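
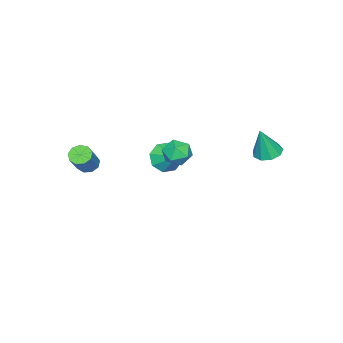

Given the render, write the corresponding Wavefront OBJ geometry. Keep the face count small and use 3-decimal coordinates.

v -3.911 3.254 -2.72
v -3.257 3.283 -2.903
v -3.489 3.066 -1.24
v -3.414 3.71 -2.804
v -3.803 3.923 -2.665
v -4.243 3.824 -2.552
v -4.528 3.458 -2.517
v -4.524 2.997 -2.577
v -4.234 2.656 -2.704
v -3.793 2.595 -2.838
v -3.407 2.843 -2.916
v -3.219 -1.433 -4.246
v -2.693 -1.287 -4.871
v -2.761 -0.547 -3.654
v -3.237 -0.965 -4.932
v -3.771 -0.918 -4.59
v -3.981 -1.172 -4.047
v -3.745 -1.579 -3.621
v -3.2 -1.901 -3.561
v -2.667 -1.948 -3.902
v -2.457 -1.694 -4.445
v 1.056 -2.7 -2.673
v 1.46 -2.653 -3.013
v 2.348 -2.432 -1.927
v 1.944 -2.48 -1.587
v 1.308 -2.329 -2.955
v 2.196 -2.108 -1.868
v 1.038 -2.179 -2.764
v 1.926 -1.958 -1.678
v 0.777 -2.273 -2.532
v 1.664 -2.052 -1.446
v 0.646 -2.567 -2.365
v 1.534 -2.346 -1.279
v 0.707 -2.924 -2.343
v 1.595 -2.703 -1.256
v 0.932 -3.176 -2.475
v 1.819 -2.955 -1.389
v 1.214 -3.206 -2.7
v 2.102 -2.985 -1.614
v 1.423 -2.999 -2.912
v 2.311 -2.778 -1.826
v -2.254 0.303 -2.301
v -1.703 0.562 -2.732
v -2.197 -0.762 -2.868
v -1.646 -0.503 -3.299
v -1.527 -0.622 -2.572
v -1.562 0.036 -2.221
v -2.338 -0.236 -3.379
v -2.373 0.422 -3.028
v -1.754 0.229 -3.398
v -1.253 -0.01 -2.899
v -2.647 -0.19 -2.701
v -2.146 -0.429 -2.202
f 2 1 4
f 2 4 3
f 4 1 5
f 4 5 3
f 5 1 6
f 5 6 3
f 6 1 7
f 6 7 3
f 7 1 8
f 7 8 3
f 8 1 9
f 8 9 3
f 9 1 10
f 9 10 3
f 10 1 11
f 10 11 3
f 11 1 2
f 11 2 3
f 13 12 15
f 13 15 14
f 15 12 16
f 15 16 14
f 16 12 17
f 16 17 14
f 17 12 18
f 17 18 14
f 18 12 19
f 18 19 14
f 19 12 20
f 19 20 14
f 20 12 21
f 20 21 14
f 21 12 13
f 21 13 14
f 23 22 26
f 23 26 24
f 24 26 27
f 24 27 25
f 26 22 28
f 26 28 27
f 27 28 29
f 27 29 25
f 28 22 30
f 28 30 29
f 29 30 31
f 29 31 25
f 30 22 32
f 30 32 31
f 31 32 33
f 31 33 25
f 32 22 34
f 32 34 33
f 33 34 35
f 33 35 25
f 34 22 36
f 34 36 35
f 35 36 37
f 35 37 25
f 36 22 38
f 36 38 37
f 37 38 39
f 37 39 25
f 38 22 40
f 38 40 39
f 39 40 41
f 39 41 25
f 40 22 23
f 40 23 41
f 41 23 24
f 41 24 25
f 42 53 47
f 42 47 43
f 42 43 49
f 42 49 52
f 42 52 53
f 43 47 51
f 47 53 46
f 53 52 44
f 52 49 48
f 49 43 50
f 45 51 46
f 45 46 44
f 45 44 48
f 45 48 50
f 45 50 51
f 46 51 47
f 44 46 53
f 48 44 52
f 50 48 49
f 51 50 43



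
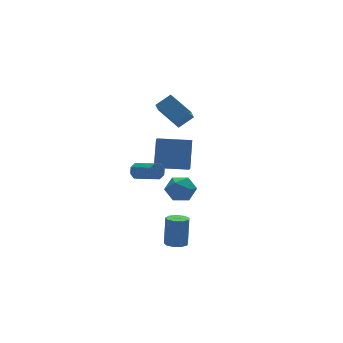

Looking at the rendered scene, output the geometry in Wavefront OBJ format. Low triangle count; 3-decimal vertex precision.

v 2.736 2.947 1.361
v 2.279 4.422 2.185
v 3.252 3.565 0.54
v 2.795 5.04 1.364
v 3.685 2.92 1.936
v 3.228 4.395 2.76
v 4.201 3.538 1.115
v 3.744 5.013 1.939
v 1.074 1.361 -2.617
v 1.774 1.705 -2.081
v 2.046 0.355 -3.239
v 2.746 0.699 -2.703
v 2.038 0.213 -2.304
v 1.437 0.835 -1.919
v 2.383 1.225 -3.401
v 1.782 1.847 -3.016
v 2.582 1.621 -2.565
v 2.369 0.996 -1.887
v 1.451 1.064 -3.433
v 1.238 0.439 -2.755
v -0.874 -3.307 -3.645
v -0.272 -3.478 -3.71
v -0.003 -3.164 -2.04
v -0.606 -2.993 -1.975
v -0.313 -3.056 -3.782
v -0.045 -2.742 -2.113
v -0.617 -2.75 -3.791
v -0.349 -2.437 -2.121
v -1.042 -2.706 -3.731
v -0.773 -2.392 -2.061
v -1.388 -2.942 -3.631
v -1.119 -2.628 -1.961
v -1.494 -3.349 -3.537
v -1.225 -3.036 -1.868
v -1.31 -3.737 -3.494
v -1.041 -3.423 -1.824
v -0.922 -3.923 -3.521
v -0.653 -3.609 -1.852
v -0.512 -3.821 -3.607
v -0.243 -3.507 -1.937
v 0.424 3.16 -1.896
v 0.827 3.136 -2.299
v 1.298 1.755 -1.747
v 0.896 1.78 -1.344
v 0.967 3.33 -1.935
v 1.438 1.949 -1.382
v 0.79 3.425 -1.548
v 1.261 2.044 -0.995
v 0.399 3.364 -1.365
v 0.87 1.983 -0.812
v 0.022 3.185 -1.493
v 0.493 1.804 -0.941
v -0.118 2.991 -1.858
v 0.353 1.61 -1.305
v 0.059 2.896 -2.245
v 0.53 1.515 -1.692
v 0.45 2.957 -2.428
v 0.921 1.576 -1.875
v 1.458 3.081 -1.859
v 2.113 3.978 -0.208
v 1.806 3.802 -2.389
v 2.461 4.699 -0.738
v 3.159 2.141 -2.022
v 3.814 3.038 -0.371
v 3.507 2.862 -2.552
v 4.162 3.759 -0.901
f 2 4 1
f 5 2 1
f 1 4 3
f 3 5 1
f 2 8 4
f 6 2 5
f 6 8 2
f 4 8 3
f 7 5 3
f 3 8 7
f 7 6 5
f 8 6 7
f 9 20 14
f 9 14 10
f 9 10 16
f 9 16 19
f 9 19 20
f 10 14 18
f 14 20 13
f 20 19 11
f 19 16 15
f 16 10 17
f 12 18 13
f 12 13 11
f 12 11 15
f 12 15 17
f 12 17 18
f 13 18 14
f 11 13 20
f 15 11 19
f 17 15 16
f 18 17 10
f 22 21 25
f 22 25 23
f 23 25 26
f 23 26 24
f 25 21 27
f 25 27 26
f 26 27 28
f 26 28 24
f 27 21 29
f 27 29 28
f 28 29 30
f 28 30 24
f 29 21 31
f 29 31 30
f 30 31 32
f 30 32 24
f 31 21 33
f 31 33 32
f 32 33 34
f 32 34 24
f 33 21 35
f 33 35 34
f 34 35 36
f 34 36 24
f 35 21 37
f 35 37 36
f 36 37 38
f 36 38 24
f 37 21 39
f 37 39 38
f 38 39 40
f 38 40 24
f 39 21 22
f 39 22 40
f 40 22 23
f 40 23 24
f 42 41 45
f 42 45 43
f 43 45 46
f 43 46 44
f 45 41 47
f 45 47 46
f 46 47 48
f 46 48 44
f 47 41 49
f 47 49 48
f 48 49 50
f 48 50 44
f 49 41 51
f 49 51 50
f 50 51 52
f 50 52 44
f 51 41 53
f 51 53 52
f 52 53 54
f 52 54 44
f 53 41 55
f 53 55 54
f 54 55 56
f 54 56 44
f 55 41 57
f 55 57 56
f 56 57 58
f 56 58 44
f 57 41 42
f 57 42 58
f 58 42 43
f 58 43 44
f 60 62 59
f 63 60 59
f 59 62 61
f 61 63 59
f 60 66 62
f 64 60 63
f 64 66 60
f 62 66 61
f 65 63 61
f 61 66 65
f 65 64 63
f 66 64 65



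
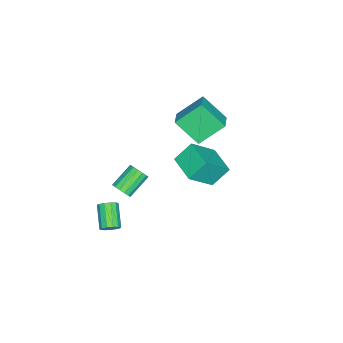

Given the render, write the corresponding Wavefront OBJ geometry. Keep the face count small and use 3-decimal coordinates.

v -0.47 1.405 -0.223
v -1.125 2.092 0.779
v 0.621 2.685 -0.387
v -0.034 3.372 0.615
v 0.714 0.568 1.125
v 0.059 1.255 2.127
v 1.805 1.848 0.961
v 1.15 2.535 1.963
v -3.898 -1.255 0.139
v -4.781 -0.073 1.368
v -3.848 0.154 -1.179
v -4.732 1.335 0.05
v -2.708 -0.855 0.61
v -3.592 0.326 1.839
v -2.659 0.553 -0.708
v -3.542 1.735 0.521
v 2.162 -1.828 -1.269
v 2.534 -1.752 -0.792
v 1.349 -1.236 0.047
v 0.978 -1.312 -0.431
v 2.543 -1.477 -0.947
v 1.359 -0.962 -0.108
v 2.45 -1.296 -1.189
v 1.266 -0.781 -0.35
v 2.281 -1.258 -1.452
v 1.096 -0.743 -0.613
v 2.079 -1.372 -1.667
v 0.895 -0.857 -0.828
v 1.9 -1.609 -1.775
v 0.715 -1.093 -0.936
v 1.791 -1.904 -1.747
v 0.606 -1.388 -0.908
v 1.781 -2.178 -1.592
v 0.597 -1.663 -0.753
v 1.874 -2.359 -1.35
v 0.69 -1.844 -0.511
v 2.044 -2.397 -1.087
v 0.859 -1.882 -0.248
v 2.245 -2.283 -0.872
v 1.061 -1.768 -0.033
v 2.425 -2.047 -0.764
v 1.24 -1.531 0.075
v 3.7 -1.784 -3.093
v 4.008 -2.263 -3.057
v 2.927 -2.895 -2.231
v 2.62 -2.416 -2.267
v 4.093 -2.081 -2.807
v 3.013 -2.713 -1.98
v 4.054 -1.805 -2.647
v 2.974 -2.437 -1.82
v 3.903 -1.523 -2.629
v 2.822 -2.155 -1.802
v 3.687 -1.323 -2.758
v 2.606 -1.955 -1.932
v 3.475 -1.27 -2.994
v 2.395 -1.902 -2.168
v 3.335 -1.38 -3.261
v 2.255 -2.012 -2.435
v 3.311 -1.618 -3.475
v 2.231 -2.25 -2.649
v 3.41 -1.909 -3.568
v 2.33 -2.541 -2.741
v 3.602 -2.16 -3.51
v 2.521 -2.792 -2.683
v 3.824 -2.292 -3.319
v 2.744 -2.924 -2.493
f 2 4 1
f 5 2 1
f 1 4 3
f 3 5 1
f 2 8 4
f 6 2 5
f 6 8 2
f 4 8 3
f 7 5 3
f 3 8 7
f 7 6 5
f 8 6 7
f 10 12 9
f 13 10 9
f 9 12 11
f 11 13 9
f 10 16 12
f 14 10 13
f 14 16 10
f 12 16 11
f 15 13 11
f 11 16 15
f 15 14 13
f 16 14 15
f 18 17 21
f 18 21 19
f 19 21 22
f 19 22 20
f 21 17 23
f 21 23 22
f 22 23 24
f 22 24 20
f 23 17 25
f 23 25 24
f 24 25 26
f 24 26 20
f 25 17 27
f 25 27 26
f 26 27 28
f 26 28 20
f 27 17 29
f 27 29 28
f 28 29 30
f 28 30 20
f 29 17 31
f 29 31 30
f 30 31 32
f 30 32 20
f 31 17 33
f 31 33 32
f 32 33 34
f 32 34 20
f 33 17 35
f 33 35 34
f 34 35 36
f 34 36 20
f 35 17 37
f 35 37 36
f 36 37 38
f 36 38 20
f 37 17 39
f 37 39 38
f 38 39 40
f 38 40 20
f 39 17 41
f 39 41 40
f 40 41 42
f 40 42 20
f 41 17 18
f 41 18 42
f 42 18 19
f 42 19 20
f 44 43 47
f 44 47 45
f 45 47 48
f 45 48 46
f 47 43 49
f 47 49 48
f 48 49 50
f 48 50 46
f 49 43 51
f 49 51 50
f 50 51 52
f 50 52 46
f 51 43 53
f 51 53 52
f 52 53 54
f 52 54 46
f 53 43 55
f 53 55 54
f 54 55 56
f 54 56 46
f 55 43 57
f 55 57 56
f 56 57 58
f 56 58 46
f 57 43 59
f 57 59 58
f 58 59 60
f 58 60 46
f 59 43 61
f 59 61 60
f 60 61 62
f 60 62 46
f 61 43 63
f 61 63 62
f 62 63 64
f 62 64 46
f 63 43 65
f 63 65 64
f 64 65 66
f 64 66 46
f 65 43 44
f 65 44 66
f 66 44 45
f 66 45 46



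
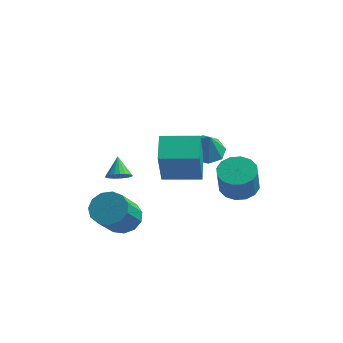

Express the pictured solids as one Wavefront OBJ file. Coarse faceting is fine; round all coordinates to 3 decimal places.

v -2.25 -0.631 -3.429
v -1.313 -0.697 -3.455
v -1.373 -2.194 -1.858
v -2.31 -2.129 -1.831
v -1.426 -0.318 -3.103
v -1.486 -1.815 -1.506
v -1.801 -0.038 -2.855
v -1.861 -1.535 -1.258
v -2.318 0.054 -2.789
v -2.378 -1.443 -1.192
v -2.814 -0.072 -2.926
v -2.874 -1.569 -1.329
v -3.131 -0.376 -3.222
v -3.191 -1.873 -1.625
v -3.168 -0.761 -3.584
v -3.228 -2.258 -1.987
v -2.914 -1.105 -3.897
v -2.974 -2.602 -2.3
v -2.449 -1.298 -4.061
v -2.509 -2.795 -2.464
v -1.921 -1.28 -4.024
v -1.981 -2.777 -2.427
v -1.497 -1.056 -3.798
v -1.557 -2.553 -2.201
v 0.407 2.987 -0.468
v 1.286 2.787 -0.799
v 0.753 2.593 0.688
v 1.23 3.475 -0.548
v 0.692 3.878 -0.25
v -0.013 3.758 -0.08
v -0.471 3.188 -0.137
v -0.416 2.499 -0.389
v 0.122 2.097 -0.687
v 0.827 2.216 -0.857
v -2.236 -1.041 -0.391
v -1.689 -1.09 -0.102
v -2.584 -0.319 0.391
v -1.647 -0.894 -0.264
v -1.706 -0.724 -0.448
v -1.857 -0.608 -0.622
v -2.073 -0.567 -0.756
v -2.318 -0.608 -0.827
v -2.548 -0.724 -0.823
v -2.724 -0.895 -0.744
v -2.816 -1.091 -0.604
v -2.807 -1.278 -0.427
v -2.7 -1.425 -0.244
v -2.512 -1.505 -0.086
v -2.277 -1.505 0.018
v -2.034 -1.424 0.053
v -1.826 -1.278 0.01
v 1.893 3.506 -2.958
v 2.479 2.807 -3.286
v 2.574 2.194 -1.81
v 1.987 2.894 -1.482
v 2.786 3.181 -3.15
v 2.88 2.568 -1.675
v 2.853 3.642 -2.963
v 2.948 3.029 -1.488
v 2.663 4.066 -2.774
v 2.758 3.454 -1.299
v 2.267 4.341 -2.635
v 2.361 3.729 -1.16
v 1.77 4.392 -2.582
v 1.865 3.78 -1.107
v 1.306 4.206 -2.63
v 1.401 3.593 -1.154
v 1 3.832 -2.765
v 1.094 3.219 -1.29
v 0.932 3.371 -2.952
v 1.027 2.758 -1.477
v 1.122 2.946 -3.141
v 1.217 2.334 -1.666
v 1.519 2.671 -3.28
v 1.613 2.059 -1.805
v 2.015 2.62 -3.333
v 2.11 2.008 -1.858
v 0.281 -2.235 0.794
v 0.477 -3.159 2.759
v -0.125 -1.029 1.402
v 0.071 -1.953 3.366
v 1.969 -1.707 0.874
v 2.165 -2.631 2.838
v 1.563 -0.501 1.481
v 1.759 -1.425 3.446
f 2 1 5
f 2 5 3
f 3 5 6
f 3 6 4
f 5 1 7
f 5 7 6
f 6 7 8
f 6 8 4
f 7 1 9
f 7 9 8
f 8 9 10
f 8 10 4
f 9 1 11
f 9 11 10
f 10 11 12
f 10 12 4
f 11 1 13
f 11 13 12
f 12 13 14
f 12 14 4
f 13 1 15
f 13 15 14
f 14 15 16
f 14 16 4
f 15 1 17
f 15 17 16
f 16 17 18
f 16 18 4
f 17 1 19
f 17 19 18
f 18 19 20
f 18 20 4
f 19 1 21
f 19 21 20
f 20 21 22
f 20 22 4
f 21 1 23
f 21 23 22
f 22 23 24
f 22 24 4
f 23 1 2
f 23 2 24
f 24 2 3
f 24 3 4
f 26 25 28
f 26 28 27
f 28 25 29
f 28 29 27
f 29 25 30
f 29 30 27
f 30 25 31
f 30 31 27
f 31 25 32
f 31 32 27
f 32 25 33
f 32 33 27
f 33 25 34
f 33 34 27
f 34 25 26
f 34 26 27
f 36 35 38
f 36 38 37
f 38 35 39
f 38 39 37
f 39 35 40
f 39 40 37
f 40 35 41
f 40 41 37
f 41 35 42
f 41 42 37
f 42 35 43
f 42 43 37
f 43 35 44
f 43 44 37
f 44 35 45
f 44 45 37
f 45 35 46
f 45 46 37
f 46 35 47
f 46 47 37
f 47 35 48
f 47 48 37
f 48 35 49
f 48 49 37
f 49 35 50
f 49 50 37
f 50 35 51
f 50 51 37
f 51 35 36
f 51 36 37
f 53 52 56
f 53 56 54
f 54 56 57
f 54 57 55
f 56 52 58
f 56 58 57
f 57 58 59
f 57 59 55
f 58 52 60
f 58 60 59
f 59 60 61
f 59 61 55
f 60 52 62
f 60 62 61
f 61 62 63
f 61 63 55
f 62 52 64
f 62 64 63
f 63 64 65
f 63 65 55
f 64 52 66
f 64 66 65
f 65 66 67
f 65 67 55
f 66 52 68
f 66 68 67
f 67 68 69
f 67 69 55
f 68 52 70
f 68 70 69
f 69 70 71
f 69 71 55
f 70 52 72
f 70 72 71
f 71 72 73
f 71 73 55
f 72 52 74
f 72 74 73
f 73 74 75
f 73 75 55
f 74 52 76
f 74 76 75
f 75 76 77
f 75 77 55
f 76 52 53
f 76 53 77
f 77 53 54
f 77 54 55
f 79 81 78
f 82 79 78
f 78 81 80
f 80 82 78
f 79 85 81
f 83 79 82
f 83 85 79
f 81 85 80
f 84 82 80
f 80 85 84
f 84 83 82
f 85 83 84



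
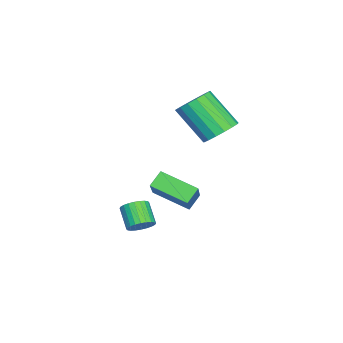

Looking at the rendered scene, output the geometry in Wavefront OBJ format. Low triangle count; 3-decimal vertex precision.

v 0.346 -1.31 -2.117
v 0.835 -1.434 -1.723
v 0.082 -1.934 -0.948
v -0.406 -1.81 -1.343
v 0.765 -1.208 -1.644
v 0.013 -1.708 -0.87
v 0.632 -0.997 -1.638
v -0.121 -1.497 -0.863
v 0.455 -0.833 -1.704
v -0.298 -1.333 -0.93
v 0.261 -0.743 -1.834
v -0.491 -1.243 -1.059
v 0.081 -0.738 -2.006
v -0.672 -1.238 -1.232
v -0.059 -0.821 -2.196
v -0.812 -1.321 -1.421
v -0.138 -0.978 -2.373
v -0.89 -1.478 -1.599
v -0.142 -1.186 -2.512
v -0.895 -1.686 -1.737
v -0.073 -1.412 -2.59
v -0.825 -1.912 -1.816
v 0.061 -1.623 -2.597
v -0.692 -2.123 -1.822
v 0.238 -1.787 -2.53
v -0.515 -2.287 -1.756
v 0.431 -1.877 -2.401
v -0.321 -2.377 -1.626
v 0.612 -1.882 -2.228
v -0.141 -2.382 -1.454
v 0.752 -1.799 -2.039
v -0.001 -2.299 -1.264
v 0.83 -1.642 -1.861
v 0.078 -2.142 -1.087
v -0.195 -0.486 0.634
v 1.351 -0.195 2.01
v 0.064 1.146 -0.001
v 1.61 1.437 1.375
v 0.37 -0.797 0.065
v 1.916 -0.506 1.441
v 0.629 0.835 -0.57
v 2.175 1.126 0.806
v -3.542 1.215 1.8
v -3.173 1.797 2.425
v -3.649 0.427 3.984
v -4.018 -0.155 3.36
v -3.6 1.921 2.403
v -4.076 0.551 3.962
v -4.014 1.883 2.243
v -4.49 0.513 3.803
v -4.319 1.692 1.982
v -4.796 0.322 3.541
v -4.447 1.392 1.679
v -4.923 0.022 3.238
v -4.367 1.051 1.404
v -4.843 -0.319 2.963
v -4.098 0.748 1.22
v -4.575 -0.622 2.779
v -3.702 0.552 1.168
v -4.178 -0.819 2.728
v -3.269 0.508 1.262
v -3.745 -0.863 2.821
v -2.898 0.626 1.479
v -3.375 -0.745 3.038
v -2.675 0.879 1.769
v -3.152 -0.492 3.329
v -2.651 1.209 2.067
v -3.127 -0.162 3.626
v -2.83 1.54 2.303
v -3.307 0.17 3.863
f 2 1 5
f 2 5 3
f 3 5 6
f 3 6 4
f 5 1 7
f 5 7 6
f 6 7 8
f 6 8 4
f 7 1 9
f 7 9 8
f 8 9 10
f 8 10 4
f 9 1 11
f 9 11 10
f 10 11 12
f 10 12 4
f 11 1 13
f 11 13 12
f 12 13 14
f 12 14 4
f 13 1 15
f 13 15 14
f 14 15 16
f 14 16 4
f 15 1 17
f 15 17 16
f 16 17 18
f 16 18 4
f 17 1 19
f 17 19 18
f 18 19 20
f 18 20 4
f 19 1 21
f 19 21 20
f 20 21 22
f 20 22 4
f 21 1 23
f 21 23 22
f 22 23 24
f 22 24 4
f 23 1 25
f 23 25 24
f 24 25 26
f 24 26 4
f 25 1 27
f 25 27 26
f 26 27 28
f 26 28 4
f 27 1 29
f 27 29 28
f 28 29 30
f 28 30 4
f 29 1 31
f 29 31 30
f 30 31 32
f 30 32 4
f 31 1 33
f 31 33 32
f 32 33 34
f 32 34 4
f 33 1 2
f 33 2 34
f 34 2 3
f 34 3 4
f 36 38 35
f 39 36 35
f 35 38 37
f 37 39 35
f 36 42 38
f 40 36 39
f 40 42 36
f 38 42 37
f 41 39 37
f 37 42 41
f 41 40 39
f 42 40 41
f 44 43 47
f 44 47 45
f 45 47 48
f 45 48 46
f 47 43 49
f 47 49 48
f 48 49 50
f 48 50 46
f 49 43 51
f 49 51 50
f 50 51 52
f 50 52 46
f 51 43 53
f 51 53 52
f 52 53 54
f 52 54 46
f 53 43 55
f 53 55 54
f 54 55 56
f 54 56 46
f 55 43 57
f 55 57 56
f 56 57 58
f 56 58 46
f 57 43 59
f 57 59 58
f 58 59 60
f 58 60 46
f 59 43 61
f 59 61 60
f 60 61 62
f 60 62 46
f 61 43 63
f 61 63 62
f 62 63 64
f 62 64 46
f 63 43 65
f 63 65 64
f 64 65 66
f 64 66 46
f 65 43 67
f 65 67 66
f 66 67 68
f 66 68 46
f 67 43 69
f 67 69 68
f 68 69 70
f 68 70 46
f 69 43 44
f 69 44 70
f 70 44 45
f 70 45 46



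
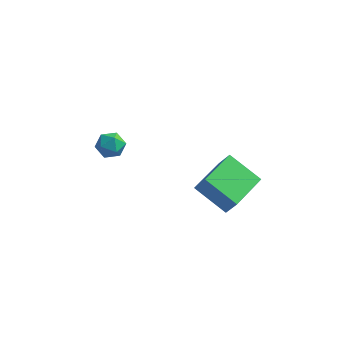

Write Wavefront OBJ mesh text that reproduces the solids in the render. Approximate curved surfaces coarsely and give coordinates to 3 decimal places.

v -2.971 1.902 3.155
v -2.458 1.976 3.616
v -2.582 0.884 2.884
v -2.069 0.958 3.345
v -2.724 0.886 3.563
v -2.965 1.515 3.73
v -2.075 1.345 2.77
v -2.316 1.974 2.937
v -1.905 1.631 3.378
v -2.306 1.347 3.869
v -2.734 1.513 2.631
v -3.135 1.229 3.122
v 2.767 0.588 1.275
v 1.311 0.876 2.163
v 3.187 2.439 1.363
v 1.73 2.727 2.251
v 3.27 0.433 2.149
v 1.813 0.721 3.037
v 3.689 2.284 2.237
v 2.233 2.572 3.125
f 1 12 6
f 1 6 2
f 1 2 8
f 1 8 11
f 1 11 12
f 2 6 10
f 6 12 5
f 12 11 3
f 11 8 7
f 8 2 9
f 4 10 5
f 4 5 3
f 4 3 7
f 4 7 9
f 4 9 10
f 5 10 6
f 3 5 12
f 7 3 11
f 9 7 8
f 10 9 2
f 14 16 13
f 17 14 13
f 13 16 15
f 15 17 13
f 14 20 16
f 18 14 17
f 18 20 14
f 16 20 15
f 19 17 15
f 15 20 19
f 19 18 17
f 20 18 19



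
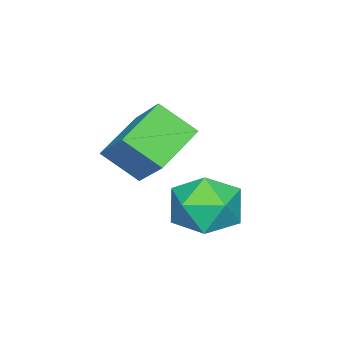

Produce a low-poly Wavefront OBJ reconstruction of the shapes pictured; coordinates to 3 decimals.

v -2.495 4.826 -3.025
v -1.825 4.686 -1.978
v -2.855 2.834 -3.062
v -2.185 2.694 -2.015
v -3.287 3.285 -1.978
v -3.065 4.516 -1.955
v -1.615 3.004 -3.085
v -1.393 4.235 -3.062
v -1.281 3.56 -2.015
v -2.315 3.734 -1.331
v -2.365 3.786 -3.709
v -3.399 3.96 -3.025
v -4.877 1.241 -1.856
v -4.57 0.039 -0.847
v -4.197 2.46 -0.612
v -3.889 1.258 0.398
v -3.091 1.042 -2.638
v -2.783 -0.16 -1.628
v -2.41 2.261 -1.393
v -2.103 1.059 -0.384
f 1 12 6
f 1 6 2
f 1 2 8
f 1 8 11
f 1 11 12
f 2 6 10
f 6 12 5
f 12 11 3
f 11 8 7
f 8 2 9
f 4 10 5
f 4 5 3
f 4 3 7
f 4 7 9
f 4 9 10
f 5 10 6
f 3 5 12
f 7 3 11
f 9 7 8
f 10 9 2
f 14 16 13
f 17 14 13
f 13 16 15
f 15 17 13
f 14 20 16
f 18 14 17
f 18 20 14
f 16 20 15
f 19 17 15
f 15 20 19
f 19 18 17
f 20 18 19



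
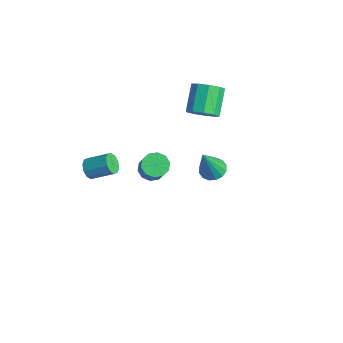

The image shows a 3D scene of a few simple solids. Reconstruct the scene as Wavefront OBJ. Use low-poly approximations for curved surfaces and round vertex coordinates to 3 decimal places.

v -1.147 2.593 -3.088
v -0.423 2.736 -3.146
v -0.833 1.787 -1.152
v -0.575 3.052 -2.99
v -0.88 3.244 -2.86
v -1.256 3.262 -2.792
v -1.604 3.1 -2.803
v -1.828 2.803 -2.89
v -1.871 2.449 -3.03
v -1.719 2.133 -3.186
v -1.414 1.941 -3.316
v -1.038 1.923 -3.384
v -0.691 2.085 -3.373
v -0.466 2.382 -3.286
v 2.332 -2.896 2.969
v 2.888 -2.84 2.581
v 3.904 -3.207 3.983
v 3.348 -3.264 4.371
v 2.802 -2.461 2.742
v 3.818 -2.828 4.144
v 2.537 -2.249 2.99
v 3.553 -2.616 4.392
v 2.194 -2.284 3.23
v 3.21 -2.651 4.631
v 1.903 -2.553 3.37
v 2.919 -2.92 4.772
v 1.776 -2.953 3.357
v 2.792 -3.32 4.759
v 1.862 -3.332 3.196
v 2.878 -3.699 4.598
v 2.127 -3.544 2.948
v 3.143 -3.911 4.35
v 2.47 -3.509 2.709
v 3.486 -3.876 4.11
v 2.761 -3.24 2.568
v 3.777 -3.607 3.97
v -1.396 -4.332 0.34
v -0.911 -4.504 0.012
v -0.159 -3.599 0.653
v -0.644 -3.428 0.98
v -1.086 -4.227 -0.175
v -0.333 -3.322 0.466
v -1.379 -3.99 -0.165
v -0.626 -3.085 0.476
v -1.679 -3.884 0.038
v -0.926 -2.979 0.679
v -1.871 -3.949 0.356
v -1.118 -3.044 0.996
v -1.881 -4.161 0.667
v -1.129 -3.256 1.308
v -1.707 -4.438 0.854
v -0.954 -3.533 1.495
v -1.414 -4.675 0.844
v -0.661 -3.77 1.485
v -1.114 -4.781 0.641
v -0.361 -3.876 1.282
v -0.922 -4.716 0.324
v -0.169 -3.811 0.964
v -0.509 1.552 2.624
v 0.192 1.809 3.03
v -0.73 2.664 4.082
v -1.431 2.408 3.676
v 0.059 2.185 2.607
v -0.864 3.04 3.659
v -0.341 2.265 2.192
v -1.263 3.12 3.244
v -0.819 2.011 1.979
v -1.741 2.867 3.031
v -1.152 1.543 2.068
v -2.074 2.398 3.12
v -1.184 1.079 2.417
v -2.106 1.934 3.469
v -0.9 0.837 2.863
v -1.823 1.692 3.915
v -0.433 0.929 3.197
v -1.356 1.784 4.249
v -0.002 1.313 3.263
v -0.924 2.168 4.315
f 2 1 4
f 2 4 3
f 4 1 5
f 4 5 3
f 5 1 6
f 5 6 3
f 6 1 7
f 6 7 3
f 7 1 8
f 7 8 3
f 8 1 9
f 8 9 3
f 9 1 10
f 9 10 3
f 10 1 11
f 10 11 3
f 11 1 12
f 11 12 3
f 12 1 13
f 12 13 3
f 13 1 14
f 13 14 3
f 14 1 2
f 14 2 3
f 16 15 19
f 16 19 17
f 17 19 20
f 17 20 18
f 19 15 21
f 19 21 20
f 20 21 22
f 20 22 18
f 21 15 23
f 21 23 22
f 22 23 24
f 22 24 18
f 23 15 25
f 23 25 24
f 24 25 26
f 24 26 18
f 25 15 27
f 25 27 26
f 26 27 28
f 26 28 18
f 27 15 29
f 27 29 28
f 28 29 30
f 28 30 18
f 29 15 31
f 29 31 30
f 30 31 32
f 30 32 18
f 31 15 33
f 31 33 32
f 32 33 34
f 32 34 18
f 33 15 35
f 33 35 34
f 34 35 36
f 34 36 18
f 35 15 16
f 35 16 36
f 36 16 17
f 36 17 18
f 38 37 41
f 38 41 39
f 39 41 42
f 39 42 40
f 41 37 43
f 41 43 42
f 42 43 44
f 42 44 40
f 43 37 45
f 43 45 44
f 44 45 46
f 44 46 40
f 45 37 47
f 45 47 46
f 46 47 48
f 46 48 40
f 47 37 49
f 47 49 48
f 48 49 50
f 48 50 40
f 49 37 51
f 49 51 50
f 50 51 52
f 50 52 40
f 51 37 53
f 51 53 52
f 52 53 54
f 52 54 40
f 53 37 55
f 53 55 54
f 54 55 56
f 54 56 40
f 55 37 57
f 55 57 56
f 56 57 58
f 56 58 40
f 57 37 38
f 57 38 58
f 58 38 39
f 58 39 40
f 60 59 63
f 60 63 61
f 61 63 64
f 61 64 62
f 63 59 65
f 63 65 64
f 64 65 66
f 64 66 62
f 65 59 67
f 65 67 66
f 66 67 68
f 66 68 62
f 67 59 69
f 67 69 68
f 68 69 70
f 68 70 62
f 69 59 71
f 69 71 70
f 70 71 72
f 70 72 62
f 71 59 73
f 71 73 72
f 72 73 74
f 72 74 62
f 73 59 75
f 73 75 74
f 74 75 76
f 74 76 62
f 75 59 77
f 75 77 76
f 76 77 78
f 76 78 62
f 77 59 60
f 77 60 78
f 78 60 61
f 78 61 62



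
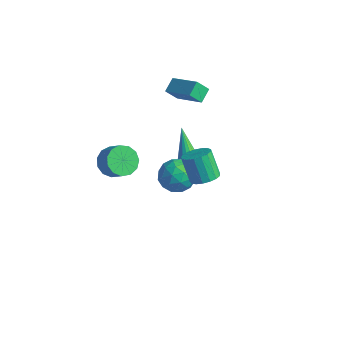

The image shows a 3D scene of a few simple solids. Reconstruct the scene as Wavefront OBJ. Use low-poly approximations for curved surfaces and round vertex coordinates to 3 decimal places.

v 0.045 0.168 1.271
v 0.639 -0.6 1.085
v -1.099 -0.5 0.375
v -0.505 -1.268 0.189
v -0.869 -1.133 1.098
v -0.162 -0.72 1.652
v -0.298 -0.38 -0.192
v 0.409 0.033 0.362
v 0.427 -0.938 0.181
v 0.075 -1.404 0.978
v -0.535 0.304 0.482
v -0.887 -0.162 1.279
v 0.442 -0.157 1.257
v -0.902 -0.943 0.203
v -1.116 -0.864 0.738
v -0.767 -1.315 0.629
v -0.028 -0.228 1.59
v 0.321 -0.679 1.481
v -0.565 -0.993 1.488
v -0.781 -0.421 -0.021
v -0.432 -0.872 -0.13
v 0.307 0.215 0.831
v 0.656 -0.236 0.722
v 0.105 -0.107 -0.028
v 0.667 -0.807 0.616
v -0.005 -1.2 0.089
v 0.116 -0.678 -0.135
v 0.531 -0.435 0.191
v 0.46 -1.081 1.085
v -0.212 -1.474 0.558
v -0.426 -1.395 1.092
v -0.011 -1.152 1.418
v 0.335 -1.28 0.553
v -0.248 0.374 0.902
v -0.92 -0.019 0.375
v -0.449 0.052 0.042
v -0.034 0.295 0.368
v -0.455 0.1 1.371
v -1.127 -0.293 0.844
v -0.991 -0.665 1.269
v -0.576 -0.422 1.595
v -0.795 0.18 0.907
v -2.615 3.061 -2.394
v -2.426 2.757 -2.003
v -3.745 3.859 -1.226
v -2.285 2.946 -1.996
v -2.209 3.157 -2.067
v -2.214 3.35 -2.203
v -2.298 3.485 -2.377
v -2.445 3.536 -2.555
v -2.626 3.493 -2.7
v -2.805 3.365 -2.785
v -2.946 3.176 -2.792
v -3.022 2.964 -2.721
v -3.017 2.772 -2.584
v -2.933 2.637 -2.41
v -2.786 2.585 -2.233
v -2.605 2.628 -2.088
v -1.835 -3.275 2.939
v -1.273 -3.383 2.324
v -0.504 -3.493 3.045
v -1.065 -3.385 3.661
v -1.288 -2.918 2.411
v -0.519 -3.028 3.132
v -1.476 -2.566 2.666
v -0.707 -2.676 3.387
v -1.778 -2.44 3.007
v -1.009 -2.55 3.728
v -2.098 -2.578 3.327
v -1.329 -2.688 4.048
v -2.335 -2.938 3.524
v -1.566 -3.048 4.245
v -2.412 -3.405 3.535
v -1.643 -3.515 4.257
v -2.306 -3.83 3.357
v -1.537 -3.94 4.079
v -2.05 -4.08 3.047
v -1.281 -4.19 3.768
v -1.726 -4.073 2.702
v -0.957 -4.184 3.423
v -1.436 -3.814 2.433
v -0.667 -3.924 3.154
v 1.876 -0.969 2.386
v 2.252 -0.343 2.507
v 1.519 -0.145 3.754
v 1.144 -0.771 3.634
v 1.968 -0.238 2.324
v 1.235 -0.039 3.571
v 1.663 -0.3 2.154
v 0.93 -0.101 3.402
v 1.407 -0.515 2.038
v 0.674 -0.317 3.286
v 1.258 -0.835 2.002
v 0.526 -0.636 3.249
v 1.252 -1.185 2.054
v 0.519 -0.987 3.301
v 1.388 -1.486 2.182
v 0.655 -1.288 3.429
v 1.636 -1.668 2.357
v 0.903 -1.47 3.604
v 1.939 -1.691 2.538
v 1.207 -1.492 3.785
v 2.228 -1.548 2.685
v 1.495 -1.349 3.932
v 2.436 -1.272 2.764
v 1.704 -1.074 4.011
v 2.516 -0.927 2.756
v 1.784 -0.729 4.003
v 2.45 -0.592 2.663
v 1.717 -0.393 3.91
v -3.416 2.251 3.258
v -3.577 2.988 3.672
v -3.041 2.718 2.573
v -3.202 3.455 2.987
v -1.758 2.145 4.093
v -1.919 2.882 4.507
v -1.383 2.612 3.408
v -1.544 3.349 3.822
f 1 38 17
f 38 12 41
f 17 41 6
f 38 41 17
f 1 17 13
f 17 6 18
f 13 18 2
f 17 18 13
f 1 13 22
f 13 2 23
f 22 23 8
f 13 23 22
f 1 22 34
f 22 8 37
f 34 37 11
f 22 37 34
f 1 34 38
f 34 11 42
f 38 42 12
f 34 42 38
f 2 18 29
f 18 6 32
f 29 32 10
f 18 32 29
f 6 41 19
f 41 12 40
f 19 40 5
f 41 40 19
f 12 42 39
f 42 11 35
f 39 35 3
f 42 35 39
f 11 37 36
f 37 8 24
f 36 24 7
f 37 24 36
f 8 23 28
f 23 2 25
f 28 25 9
f 23 25 28
f 4 30 16
f 30 10 31
f 16 31 5
f 30 31 16
f 4 16 14
f 16 5 15
f 14 15 3
f 16 15 14
f 4 14 21
f 14 3 20
f 21 20 7
f 14 20 21
f 4 21 26
f 21 7 27
f 26 27 9
f 21 27 26
f 4 26 30
f 26 9 33
f 30 33 10
f 26 33 30
f 5 31 19
f 31 10 32
f 19 32 6
f 31 32 19
f 3 15 39
f 15 5 40
f 39 40 12
f 15 40 39
f 7 20 36
f 20 3 35
f 36 35 11
f 20 35 36
f 9 27 28
f 27 7 24
f 28 24 8
f 27 24 28
f 10 33 29
f 33 9 25
f 29 25 2
f 33 25 29
f 44 43 46
f 44 46 45
f 46 43 47
f 46 47 45
f 47 43 48
f 47 48 45
f 48 43 49
f 48 49 45
f 49 43 50
f 49 50 45
f 50 43 51
f 50 51 45
f 51 43 52
f 51 52 45
f 52 43 53
f 52 53 45
f 53 43 54
f 53 54 45
f 54 43 55
f 54 55 45
f 55 43 56
f 55 56 45
f 56 43 57
f 56 57 45
f 57 43 58
f 57 58 45
f 58 43 44
f 58 44 45
f 60 59 63
f 60 63 61
f 61 63 64
f 61 64 62
f 63 59 65
f 63 65 64
f 64 65 66
f 64 66 62
f 65 59 67
f 65 67 66
f 66 67 68
f 66 68 62
f 67 59 69
f 67 69 68
f 68 69 70
f 68 70 62
f 69 59 71
f 69 71 70
f 70 71 72
f 70 72 62
f 71 59 73
f 71 73 72
f 72 73 74
f 72 74 62
f 73 59 75
f 73 75 74
f 74 75 76
f 74 76 62
f 75 59 77
f 75 77 76
f 76 77 78
f 76 78 62
f 77 59 79
f 77 79 78
f 78 79 80
f 78 80 62
f 79 59 81
f 79 81 80
f 80 81 82
f 80 82 62
f 81 59 60
f 81 60 82
f 82 60 61
f 82 61 62
f 84 83 87
f 84 87 85
f 85 87 88
f 85 88 86
f 87 83 89
f 87 89 88
f 88 89 90
f 88 90 86
f 89 83 91
f 89 91 90
f 90 91 92
f 90 92 86
f 91 83 93
f 91 93 92
f 92 93 94
f 92 94 86
f 93 83 95
f 93 95 94
f 94 95 96
f 94 96 86
f 95 83 97
f 95 97 96
f 96 97 98
f 96 98 86
f 97 83 99
f 97 99 98
f 98 99 100
f 98 100 86
f 99 83 101
f 99 101 100
f 100 101 102
f 100 102 86
f 101 83 103
f 101 103 102
f 102 103 104
f 102 104 86
f 103 83 105
f 103 105 104
f 104 105 106
f 104 106 86
f 105 83 107
f 105 107 106
f 106 107 108
f 106 108 86
f 107 83 109
f 107 109 108
f 108 109 110
f 108 110 86
f 109 83 84
f 109 84 110
f 110 84 85
f 110 85 86
f 112 114 111
f 115 112 111
f 111 114 113
f 113 115 111
f 112 118 114
f 116 112 115
f 116 118 112
f 114 118 113
f 117 115 113
f 113 118 117
f 117 116 115
f 118 116 117



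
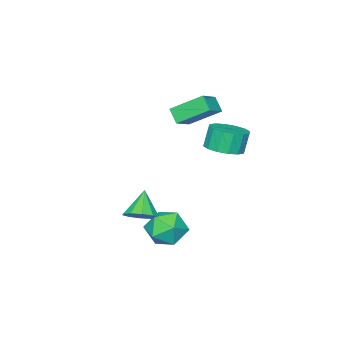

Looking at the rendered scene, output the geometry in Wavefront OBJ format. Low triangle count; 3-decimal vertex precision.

v -2.646 0.39 2.347
v -2.864 -0.229 2.992
v -1.543 0.598 2.918
v -1.76 -0.021 3.563
v -1.86 -0.959 1.317
v -2.077 -1.578 1.962
v -0.756 -0.751 1.888
v -0.974 -1.37 2.533
v 4.015 1.45 -1.301
v 4.678 1.011 -1.03
v 3.225 0.95 -0.179
v 4.695 1.48 -0.809
v 4.452 1.938 -0.775
v 4.042 2.209 -0.943
v 3.622 2.191 -1.247
v 3.352 1.889 -1.571
v 3.334 1.42 -1.793
v 3.577 0.962 -1.826
v 3.987 0.691 -1.659
v 4.407 0.71 -1.355
v 2.136 2.072 -2.133
v 2.641 2.408 -3.03
v 3.679 1.952 -1.31
v 4.184 2.288 -2.207
v 3.559 2.973 -1.648
v 2.605 3.048 -2.157
v 3.715 1.312 -2.183
v 2.761 1.387 -2.692
v 3.617 1.939 -3.061
v 3.52 2.966 -2.73
v 2.8 1.394 -1.61
v 2.703 2.421 -1.279
v -1.026 1.898 1.069
v -0.438 2.646 1.255
v -0.806 2.651 2.397
v -1.394 1.902 2.211
v -0.873 2.854 1.114
v -1.241 2.859 2.256
v -1.349 2.806 0.961
v -1.716 2.811 2.103
v -1.738 2.514 0.837
v -2.106 2.519 1.979
v -1.937 2.057 0.775
v -2.304 2.062 1.917
v -1.891 1.558 0.792
v -2.259 1.562 1.934
v -1.614 1.149 0.883
v -1.982 1.154 2.025
v -1.179 0.941 1.024
v -1.547 0.946 2.166
v -0.704 0.989 1.177
v -1.071 0.994 2.319
v -0.314 1.281 1.301
v -0.682 1.286 2.443
v -0.116 1.738 1.363
v -0.483 1.743 2.505
v -0.161 2.238 1.346
v -0.529 2.242 2.488
f 2 4 1
f 5 2 1
f 1 4 3
f 3 5 1
f 2 8 4
f 6 2 5
f 6 8 2
f 4 8 3
f 7 5 3
f 3 8 7
f 7 6 5
f 8 6 7
f 10 9 12
f 10 12 11
f 12 9 13
f 12 13 11
f 13 9 14
f 13 14 11
f 14 9 15
f 14 15 11
f 15 9 16
f 15 16 11
f 16 9 17
f 16 17 11
f 17 9 18
f 17 18 11
f 18 9 19
f 18 19 11
f 19 9 20
f 19 20 11
f 20 9 10
f 20 10 11
f 21 32 26
f 21 26 22
f 21 22 28
f 21 28 31
f 21 31 32
f 22 26 30
f 26 32 25
f 32 31 23
f 31 28 27
f 28 22 29
f 24 30 25
f 24 25 23
f 24 23 27
f 24 27 29
f 24 29 30
f 25 30 26
f 23 25 32
f 27 23 31
f 29 27 28
f 30 29 22
f 34 33 37
f 34 37 35
f 35 37 38
f 35 38 36
f 37 33 39
f 37 39 38
f 38 39 40
f 38 40 36
f 39 33 41
f 39 41 40
f 40 41 42
f 40 42 36
f 41 33 43
f 41 43 42
f 42 43 44
f 42 44 36
f 43 33 45
f 43 45 44
f 44 45 46
f 44 46 36
f 45 33 47
f 45 47 46
f 46 47 48
f 46 48 36
f 47 33 49
f 47 49 48
f 48 49 50
f 48 50 36
f 49 33 51
f 49 51 50
f 50 51 52
f 50 52 36
f 51 33 53
f 51 53 52
f 52 53 54
f 52 54 36
f 53 33 55
f 53 55 54
f 54 55 56
f 54 56 36
f 55 33 57
f 55 57 56
f 56 57 58
f 56 58 36
f 57 33 34
f 57 34 58
f 58 34 35
f 58 35 36



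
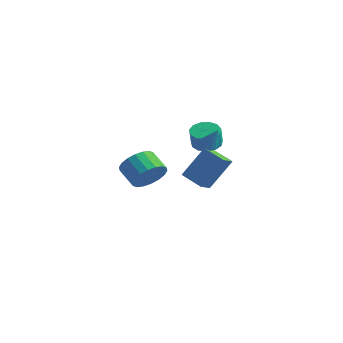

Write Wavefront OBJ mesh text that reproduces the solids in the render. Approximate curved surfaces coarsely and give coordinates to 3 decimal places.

v 3.587 -2.992 -2.158
v 4.041 -2.289 -1.61
v 2.987 -2.165 -0.895
v 2.533 -2.868 -1.442
v 3.849 -2.053 -1.935
v 2.795 -1.929 -1.22
v 3.605 -2.003 -2.304
v 2.551 -1.879 -1.589
v 3.357 -2.149 -2.643
v 2.303 -2.024 -1.928
v 3.155 -2.462 -2.887
v 2.101 -2.337 -2.172
v 3.039 -2.88 -2.986
v 1.984 -2.755 -2.271
v 3.031 -3.32 -2.921
v 1.976 -3.195 -2.206
v 3.133 -3.695 -2.705
v 2.079 -3.571 -1.99
v 3.325 -3.931 -2.38
v 2.271 -3.807 -1.665
v 3.569 -3.981 -2.011
v 2.515 -3.857 -1.296
v 3.817 -3.836 -1.672
v 2.763 -3.711 -0.957
v 4.019 -3.523 -1.428
v 2.965 -3.398 -0.713
v 4.136 -3.105 -1.329
v 3.081 -2.98 -0.614
v 4.144 -2.665 -1.394
v 3.089 -2.54 -0.679
v 0.958 3.723 -2.267
v 1.488 3.17 -2.613
v 1.751 2.764 -1.559
v 1.222 3.317 -1.213
v 1.741 3.561 -2.526
v 2.004 3.154 -1.471
v 1.745 4.003 -2.356
v 2.009 3.596 -1.302
v 1.5 4.356 -2.159
v 1.764 3.95 -1.105
v 1.082 4.508 -1.996
v 1.346 4.102 -0.942
v 0.626 4.411 -1.919
v 0.889 4.005 -0.865
v 0.274 4.096 -1.952
v 0.538 3.69 -0.898
v 0.14 3.662 -2.086
v 0.404 3.256 -1.032
v 0.266 3.248 -2.277
v 0.529 2.842 -1.223
v 0.611 2.984 -2.465
v 0.875 2.578 -1.411
v 1.067 2.955 -2.59
v 1.33 2.549 -1.536
v 2.476 2.294 -1.563
v 2.911 2.489 -1.816
v 3.064 2.366 -0.497
v 2.788 2.688 -1.762
v 2.602 2.809 -1.668
v 2.392 2.828 -1.553
v 2.198 2.741 -1.44
v 2.06 2.566 -1.352
v 2.003 2.337 -1.305
v 2.041 2.099 -1.31
v 2.164 1.901 -1.365
v 2.349 1.78 -1.459
v 2.56 1.761 -1.574
v 2.753 1.848 -1.686
v 2.892 2.023 -1.775
v 2.948 2.252 -1.821
v 2.212 2 -4.625
v 0.917 1.907 -4.102
v 1.981 2.906 -5.034
v 0.686 2.813 -4.51
v 2.874 2.987 -2.81
v 1.579 2.894 -2.286
v 2.643 3.893 -3.218
v 1.348 3.8 -2.695
f 2 1 5
f 2 5 3
f 3 5 6
f 3 6 4
f 5 1 7
f 5 7 6
f 6 7 8
f 6 8 4
f 7 1 9
f 7 9 8
f 8 9 10
f 8 10 4
f 9 1 11
f 9 11 10
f 10 11 12
f 10 12 4
f 11 1 13
f 11 13 12
f 12 13 14
f 12 14 4
f 13 1 15
f 13 15 14
f 14 15 16
f 14 16 4
f 15 1 17
f 15 17 16
f 16 17 18
f 16 18 4
f 17 1 19
f 17 19 18
f 18 19 20
f 18 20 4
f 19 1 21
f 19 21 20
f 20 21 22
f 20 22 4
f 21 1 23
f 21 23 22
f 22 23 24
f 22 24 4
f 23 1 25
f 23 25 24
f 24 25 26
f 24 26 4
f 25 1 27
f 25 27 26
f 26 27 28
f 26 28 4
f 27 1 29
f 27 29 28
f 28 29 30
f 28 30 4
f 29 1 2
f 29 2 30
f 30 2 3
f 30 3 4
f 32 31 35
f 32 35 33
f 33 35 36
f 33 36 34
f 35 31 37
f 35 37 36
f 36 37 38
f 36 38 34
f 37 31 39
f 37 39 38
f 38 39 40
f 38 40 34
f 39 31 41
f 39 41 40
f 40 41 42
f 40 42 34
f 41 31 43
f 41 43 42
f 42 43 44
f 42 44 34
f 43 31 45
f 43 45 44
f 44 45 46
f 44 46 34
f 45 31 47
f 45 47 46
f 46 47 48
f 46 48 34
f 47 31 49
f 47 49 48
f 48 49 50
f 48 50 34
f 49 31 51
f 49 51 50
f 50 51 52
f 50 52 34
f 51 31 53
f 51 53 52
f 52 53 54
f 52 54 34
f 53 31 32
f 53 32 54
f 54 32 33
f 54 33 34
f 56 55 58
f 56 58 57
f 58 55 59
f 58 59 57
f 59 55 60
f 59 60 57
f 60 55 61
f 60 61 57
f 61 55 62
f 61 62 57
f 62 55 63
f 62 63 57
f 63 55 64
f 63 64 57
f 64 55 65
f 64 65 57
f 65 55 66
f 65 66 57
f 66 55 67
f 66 67 57
f 67 55 68
f 67 68 57
f 68 55 69
f 68 69 57
f 69 55 70
f 69 70 57
f 70 55 56
f 70 56 57
f 72 74 71
f 75 72 71
f 71 74 73
f 73 75 71
f 72 78 74
f 76 72 75
f 76 78 72
f 74 78 73
f 77 75 73
f 73 78 77
f 77 76 75
f 78 76 77



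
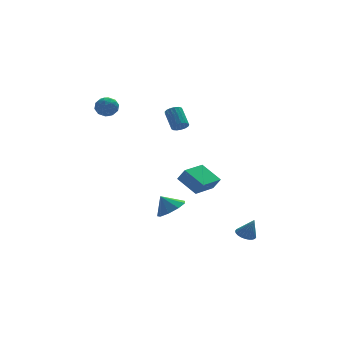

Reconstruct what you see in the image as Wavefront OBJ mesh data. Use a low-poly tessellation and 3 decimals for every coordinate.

v 0.547 -0.5 3.207
v 0.753 -0.778 3.567
v 0.659 0.221 4.393
v 0.453 0.5 4.033
v 0.94 -0.674 3.462
v 0.847 0.326 4.288
v 1.037 -0.529 3.298
v 0.944 0.471 4.124
v 1.022 -0.378 3.113
v 0.929 0.622 3.939
v 0.898 -0.254 2.95
v 0.805 0.745 3.776
v 0.694 -0.187 2.845
v 0.6 0.812 3.671
v 0.455 -0.192 2.824
v 0.362 0.808 3.65
v 0.238 -0.267 2.89
v 0.145 0.733 3.716
v 0.091 -0.395 3.029
v -0.002 0.604 3.855
v 0.049 -0.548 3.209
v -0.044 0.452 4.035
v 0.121 -0.689 3.388
v 0.027 0.311 4.214
v 0.29 -0.787 3.526
v 0.197 0.212 4.352
v 0.518 -0.819 3.59
v 0.425 0.18 4.416
v 1.994 1.394 -2.884
v 2.34 1.077 -2.128
v 1.237 2.483 -2.082
v 1.582 2.166 -1.326
v 3.338 2.454 -3.054
v 3.683 2.137 -2.298
v 2.58 3.543 -2.252
v 2.926 3.226 -1.496
v -0.59 -2.777 -1.861
v 0.203 -2.603 -1.449
v -1.11 -2.443 -0.999
v 0.01 -2.1 -1.761
v -0.464 -1.914 -2.119
v -0.996 -2.132 -2.357
v -1.339 -2.651 -2.362
v -1.331 -3.23 -2.132
v -0.976 -3.597 -1.776
v -0.441 -3.58 -1.459
v 0.025 -3.188 -1.33
v 3.689 -2.405 -4.507
v 4.232 -2.152 -4.624
v 4.071 -2.695 -3.353
v 4.111 -1.966 -4.537
v 3.927 -1.847 -4.446
v 3.706 -1.813 -4.364
v 3.482 -1.868 -4.304
v 3.29 -2.006 -4.275
v 3.159 -2.204 -4.281
v 3.108 -2.433 -4.322
v 3.146 -2.658 -4.391
v 3.266 -2.844 -4.477
v 3.451 -2.964 -4.568
v 3.672 -2.998 -4.65
v 3.895 -2.942 -4.71
v 4.087 -2.804 -4.739
v 4.219 -2.606 -4.733
v 4.269 -2.377 -4.692
v -2.805 4.134 3.695
v -2.328 4.08 3.151
v -2.712 2.98 3.889
v -2.235 2.926 3.345
v -2.052 3.272 3.956
v -2.109 3.985 3.836
v -2.931 3.075 3.204
v -2.988 3.788 3.084
v -2.406 3.426 2.847
v -1.862 3.548 3.312
v -3.178 3.512 3.728
v -2.634 3.634 4.193
v -2.574 4.208 3.406
v -2.466 2.852 3.634
v -2.358 3.055 3.993
v -2.077 3.023 3.673
v -2.445 4.152 3.809
v -2.165 4.121 3.489
v -2.003 3.645 3.962
v -2.875 2.939 3.551
v -2.595 2.908 3.231
v -2.963 4.037 3.367
v -2.682 4.005 3.047
v -3.037 3.415 3.078
v -2.34 3.793 2.908
v -2.286 3.114 3.022
v -2.695 3.202 2.939
v -2.728 3.621 2.869
v -2.02 3.864 3.181
v -1.966 3.186 3.295
v -1.858 3.389 3.654
v -1.892 3.808 3.584
v -2.066 3.479 3.003
v -3.074 3.874 3.745
v -3.02 3.196 3.859
v -3.148 3.252 3.456
v -3.182 3.671 3.386
v -2.754 3.946 4.018
v -2.7 3.267 4.132
v -2.312 3.439 4.171
v -2.345 3.858 4.101
v -2.974 3.581 4.037
f 2 1 5
f 2 5 3
f 3 5 6
f 3 6 4
f 5 1 7
f 5 7 6
f 6 7 8
f 6 8 4
f 7 1 9
f 7 9 8
f 8 9 10
f 8 10 4
f 9 1 11
f 9 11 10
f 10 11 12
f 10 12 4
f 11 1 13
f 11 13 12
f 12 13 14
f 12 14 4
f 13 1 15
f 13 15 14
f 14 15 16
f 14 16 4
f 15 1 17
f 15 17 16
f 16 17 18
f 16 18 4
f 17 1 19
f 17 19 18
f 18 19 20
f 18 20 4
f 19 1 21
f 19 21 20
f 20 21 22
f 20 22 4
f 21 1 23
f 21 23 22
f 22 23 24
f 22 24 4
f 23 1 25
f 23 25 24
f 24 25 26
f 24 26 4
f 25 1 27
f 25 27 26
f 26 27 28
f 26 28 4
f 27 1 2
f 27 2 28
f 28 2 3
f 28 3 4
f 30 32 29
f 33 30 29
f 29 32 31
f 31 33 29
f 30 36 32
f 34 30 33
f 34 36 30
f 32 36 31
f 35 33 31
f 31 36 35
f 35 34 33
f 36 34 35
f 38 37 40
f 38 40 39
f 40 37 41
f 40 41 39
f 41 37 42
f 41 42 39
f 42 37 43
f 42 43 39
f 43 37 44
f 43 44 39
f 44 37 45
f 44 45 39
f 45 37 46
f 45 46 39
f 46 37 47
f 46 47 39
f 47 37 38
f 47 38 39
f 49 48 51
f 49 51 50
f 51 48 52
f 51 52 50
f 52 48 53
f 52 53 50
f 53 48 54
f 53 54 50
f 54 48 55
f 54 55 50
f 55 48 56
f 55 56 50
f 56 48 57
f 56 57 50
f 57 48 58
f 57 58 50
f 58 48 59
f 58 59 50
f 59 48 60
f 59 60 50
f 60 48 61
f 60 61 50
f 61 48 62
f 61 62 50
f 62 48 63
f 62 63 50
f 63 48 64
f 63 64 50
f 64 48 65
f 64 65 50
f 65 48 49
f 65 49 50
f 66 103 82
f 103 77 106
f 82 106 71
f 103 106 82
f 66 82 78
f 82 71 83
f 78 83 67
f 82 83 78
f 66 78 87
f 78 67 88
f 87 88 73
f 78 88 87
f 66 87 99
f 87 73 102
f 99 102 76
f 87 102 99
f 66 99 103
f 99 76 107
f 103 107 77
f 99 107 103
f 67 83 94
f 83 71 97
f 94 97 75
f 83 97 94
f 71 106 84
f 106 77 105
f 84 105 70
f 106 105 84
f 77 107 104
f 107 76 100
f 104 100 68
f 107 100 104
f 76 102 101
f 102 73 89
f 101 89 72
f 102 89 101
f 73 88 93
f 88 67 90
f 93 90 74
f 88 90 93
f 69 95 81
f 95 75 96
f 81 96 70
f 95 96 81
f 69 81 79
f 81 70 80
f 79 80 68
f 81 80 79
f 69 79 86
f 79 68 85
f 86 85 72
f 79 85 86
f 69 86 91
f 86 72 92
f 91 92 74
f 86 92 91
f 69 91 95
f 91 74 98
f 95 98 75
f 91 98 95
f 70 96 84
f 96 75 97
f 84 97 71
f 96 97 84
f 68 80 104
f 80 70 105
f 104 105 77
f 80 105 104
f 72 85 101
f 85 68 100
f 101 100 76
f 85 100 101
f 74 92 93
f 92 72 89
f 93 89 73
f 92 89 93
f 75 98 94
f 98 74 90
f 94 90 67
f 98 90 94



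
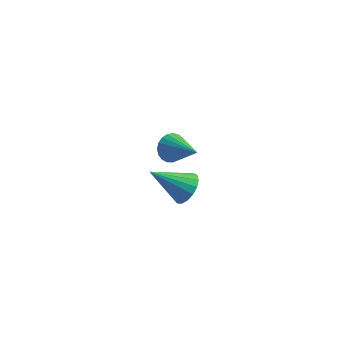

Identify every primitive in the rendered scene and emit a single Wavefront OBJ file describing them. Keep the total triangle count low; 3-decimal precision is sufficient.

v 2.303 -1.963 2.774
v 2.799 -1.853 2.209
v 3.697 -2.957 3.806
v 2.847 -1.598 2.39
v 2.801 -1.406 2.637
v 2.669 -1.311 2.907
v 2.473 -1.328 3.155
v 2.248 -1.455 3.336
v 2.032 -1.67 3.421
v 1.863 -1.936 3.393
v 1.77 -2.206 3.258
v 1.769 -2.435 3.04
v 1.861 -2.581 2.775
v 2.029 -2.621 2.51
v 2.244 -2.547 2.291
v 2.469 -2.372 2.155
v 2.666 -2.127 2.126
v 2.365 0.624 -3.1
v 2.944 0.297 -2.479
v 0.695 0.216 -1.76
v 2.917 0.721 -2.383
v 2.764 1.123 -2.452
v 2.519 1.411 -2.669
v 2.239 1.518 -2.984
v 1.988 1.421 -3.327
v 1.823 1.142 -3.617
v 1.782 0.744 -3.789
v 1.875 0.318 -3.804
v 2.08 -0.037 -3.657
v 2.35 -0.241 -3.382
v 2.624 -0.246 -3.044
v 2.838 -0.052 -2.718
f 2 1 4
f 2 4 3
f 4 1 5
f 4 5 3
f 5 1 6
f 5 6 3
f 6 1 7
f 6 7 3
f 7 1 8
f 7 8 3
f 8 1 9
f 8 9 3
f 9 1 10
f 9 10 3
f 10 1 11
f 10 11 3
f 11 1 12
f 11 12 3
f 12 1 13
f 12 13 3
f 13 1 14
f 13 14 3
f 14 1 15
f 14 15 3
f 15 1 16
f 15 16 3
f 16 1 17
f 16 17 3
f 17 1 2
f 17 2 3
f 19 18 21
f 19 21 20
f 21 18 22
f 21 22 20
f 22 18 23
f 22 23 20
f 23 18 24
f 23 24 20
f 24 18 25
f 24 25 20
f 25 18 26
f 25 26 20
f 26 18 27
f 26 27 20
f 27 18 28
f 27 28 20
f 28 18 29
f 28 29 20
f 29 18 30
f 29 30 20
f 30 18 31
f 30 31 20
f 31 18 32
f 31 32 20
f 32 18 19
f 32 19 20



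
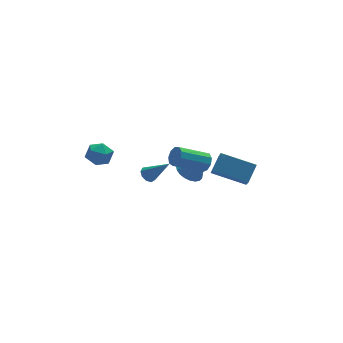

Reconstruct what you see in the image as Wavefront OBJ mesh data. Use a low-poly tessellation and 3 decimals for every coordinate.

v 2.395 -0.024 0.785
v 3.137 0.598 1.652
v 2.829 1.317 -0.548
v 3.571 1.939 0.32
v 4.109 -1.199 0.16
v 4.851 -0.577 1.028
v 4.543 0.142 -1.172
v 5.285 0.764 -0.305
v 1.912 -0.132 1.718
v 2.227 0.024 2.276
v 0.464 0.068 3.261
v 0.148 -0.088 2.702
v 2.112 0.4 2.053
v 0.349 0.443 3.038
v 1.903 0.527 1.674
v 0.14 0.57 2.659
v 1.698 0.346 1.315
v -0.065 0.389 2.3
v 1.593 -0.059 1.144
v -0.17 -0.016 2.129
v 1.637 -0.498 1.242
v -0.126 -0.454 2.227
v 1.809 -0.765 1.562
v 0.046 -0.722 2.547
v 2.029 -0.736 1.955
v 0.266 -0.693 2.94
v 2.195 -0.424 2.237
v 0.432 -0.381 3.222
v -2.778 2.971 1.076
v -2.524 2.602 1.838
v -4.136 2.958 1.522
v -3.882 2.589 2.284
v -3.662 3.425 2.103
v -2.823 3.433 1.828
v -3.837 2.127 1.532
v -2.998 2.135 1.257
v -3.179 2.08 2.119
v -3.071 2.882 2.472
v -3.589 2.678 0.888
v -3.481 3.48 1.241
v 2.101 2.856 -1.405
v 2.875 3.095 -1.748
v 2.979 2.404 0.265
v 2.757 3.409 -1.601
v 2.525 3.626 -1.42
v 2.22 3.711 -1.236
v 1.894 3.648 -1.082
v 1.604 3.447 -0.984
v 1.4 3.145 -0.958
v 1.317 2.792 -1.01
v 1.37 2.45 -1.13
v 1.549 2.179 -1.297
v 1.823 2.024 -1.483
v 2.146 2.013 -1.656
v 2.46 2.148 -1.785
v 2.713 2.405 -1.849
v 2.86 2.74 -1.835
v -1.775 -1.092 2.408
v -1.397 -0.709 2.37
v -0.825 -1.908 3.672
v -1.649 -0.613 2.622
v -1.961 -0.741 2.773
v -2.185 -1.033 2.754
v -2.218 -1.353 2.572
v -2.044 -1.551 2.314
v -1.744 -1.534 2.099
v -1.459 -1.311 2.029
v -1.321 -0.985 2.136
f 2 4 1
f 5 2 1
f 1 4 3
f 3 5 1
f 2 8 4
f 6 2 5
f 6 8 2
f 4 8 3
f 7 5 3
f 3 8 7
f 7 6 5
f 8 6 7
f 10 9 13
f 10 13 11
f 11 13 14
f 11 14 12
f 13 9 15
f 13 15 14
f 14 15 16
f 14 16 12
f 15 9 17
f 15 17 16
f 16 17 18
f 16 18 12
f 17 9 19
f 17 19 18
f 18 19 20
f 18 20 12
f 19 9 21
f 19 21 20
f 20 21 22
f 20 22 12
f 21 9 23
f 21 23 22
f 22 23 24
f 22 24 12
f 23 9 25
f 23 25 24
f 24 25 26
f 24 26 12
f 25 9 27
f 25 27 26
f 26 27 28
f 26 28 12
f 27 9 10
f 27 10 28
f 28 10 11
f 28 11 12
f 29 40 34
f 29 34 30
f 29 30 36
f 29 36 39
f 29 39 40
f 30 34 38
f 34 40 33
f 40 39 31
f 39 36 35
f 36 30 37
f 32 38 33
f 32 33 31
f 32 31 35
f 32 35 37
f 32 37 38
f 33 38 34
f 31 33 40
f 35 31 39
f 37 35 36
f 38 37 30
f 42 41 44
f 42 44 43
f 44 41 45
f 44 45 43
f 45 41 46
f 45 46 43
f 46 41 47
f 46 47 43
f 47 41 48
f 47 48 43
f 48 41 49
f 48 49 43
f 49 41 50
f 49 50 43
f 50 41 51
f 50 51 43
f 51 41 52
f 51 52 43
f 52 41 53
f 52 53 43
f 53 41 54
f 53 54 43
f 54 41 55
f 54 55 43
f 55 41 56
f 55 56 43
f 56 41 57
f 56 57 43
f 57 41 42
f 57 42 43
f 59 58 61
f 59 61 60
f 61 58 62
f 61 62 60
f 62 58 63
f 62 63 60
f 63 58 64
f 63 64 60
f 64 58 65
f 64 65 60
f 65 58 66
f 65 66 60
f 66 58 67
f 66 67 60
f 67 58 68
f 67 68 60
f 68 58 59
f 68 59 60



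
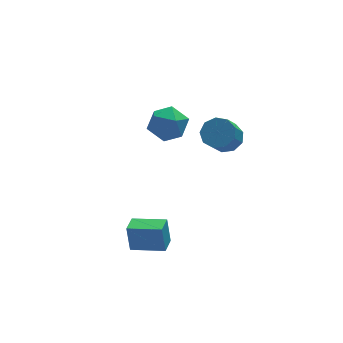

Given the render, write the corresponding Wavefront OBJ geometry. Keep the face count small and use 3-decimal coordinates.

v -2.456 -3.575 -3.146
v -2.534 -3.253 -1.683
v -4.019 -2.667 -3.429
v -4.097 -2.346 -1.966
v -1.903 -2.674 -3.314
v -1.981 -2.353 -1.851
v -3.466 -1.767 -3.597
v -3.544 -1.445 -2.134
v -1.814 1.527 2.129
v -1.172 2.305 2.735
v -0.328 0.335 2.085
v 0.314 1.113 2.691
v -0.583 0.557 3.213
v -1.502 1.294 3.24
v 0.002 1.346 1.58
v -0.917 2.083 1.607
v -0.05 2.194 2.396
v -0.411 1.706 3.405
v -1.089 0.934 1.415
v -1.45 0.446 2.424
v 1.375 -1.485 3.075
v 2.196 -1.71 3.425
v 1.486 -2.481 4.594
v 0.665 -2.255 4.245
v 2.001 -1.163 3.668
v 1.291 -1.934 4.837
v 1.514 -0.766 3.633
v 0.804 -1.537 4.802
v 0.961 -0.706 3.338
v 0.251 -1.477 4.507
v 0.603 -1.01 2.919
v -0.107 -1.781 4.088
v 0.605 -1.536 2.574
v -0.105 -2.307 3.743
v 0.968 -2.038 2.463
v 0.258 -2.809 3.633
v 1.521 -2.281 2.639
v 0.811 -3.052 3.808
v 2.006 -2.152 3.019
v 1.296 -2.922 4.188
f 2 4 1
f 5 2 1
f 1 4 3
f 3 5 1
f 2 8 4
f 6 2 5
f 6 8 2
f 4 8 3
f 7 5 3
f 3 8 7
f 7 6 5
f 8 6 7
f 9 20 14
f 9 14 10
f 9 10 16
f 9 16 19
f 9 19 20
f 10 14 18
f 14 20 13
f 20 19 11
f 19 16 15
f 16 10 17
f 12 18 13
f 12 13 11
f 12 11 15
f 12 15 17
f 12 17 18
f 13 18 14
f 11 13 20
f 15 11 19
f 17 15 16
f 18 17 10
f 22 21 25
f 22 25 23
f 23 25 26
f 23 26 24
f 25 21 27
f 25 27 26
f 26 27 28
f 26 28 24
f 27 21 29
f 27 29 28
f 28 29 30
f 28 30 24
f 29 21 31
f 29 31 30
f 30 31 32
f 30 32 24
f 31 21 33
f 31 33 32
f 32 33 34
f 32 34 24
f 33 21 35
f 33 35 34
f 34 35 36
f 34 36 24
f 35 21 37
f 35 37 36
f 36 37 38
f 36 38 24
f 37 21 39
f 37 39 38
f 38 39 40
f 38 40 24
f 39 21 22
f 39 22 40
f 40 22 23
f 40 23 24



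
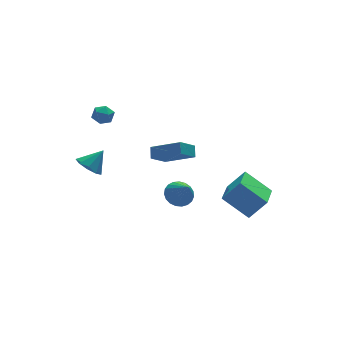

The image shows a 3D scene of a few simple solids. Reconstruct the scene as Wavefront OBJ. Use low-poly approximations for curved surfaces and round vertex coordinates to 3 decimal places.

v 1.306 1.072 -4.634
v 1.923 0.516 -5.115
v 1.414 -0.112 -3.126
v 2.168 0.772 -4.931
v 2.264 1.08 -4.696
v 2.195 1.386 -4.45
v 1.971 1.639 -4.236
v 1.633 1.793 -4.091
v 1.238 1.823 -4.039
v 0.855 1.723 -4.09
v 0.55 1.51 -4.236
v 0.376 1.222 -4.45
v 0.362 0.908 -4.696
v 0.512 0.622 -4.931
v 0.799 0.414 -5.115
v 1.174 0.32 -5.215
v 1.571 0.356 -5.215
v -2.028 4.03 1.433
v -1.796 3.709 2.091
v -3.204 3.991 1.829
v -2.972 3.67 2.487
v -2.798 4.402 2.334
v -2.071 4.426 2.089
v -2.929 3.274 1.831
v -2.202 3.298 1.586
v -2.353 3.242 2.337
v -2.271 3.939 2.648
v -2.729 3.761 1.272
v -2.647 4.458 1.583
v -3.542 3.753 -2.481
v -2.816 3.611 -3.139
v -2.518 3.887 -1.379
v -2.957 4.272 -3.088
v -3.372 4.689 -2.753
v -3.866 4.669 -2.291
v -4.209 4.22 -1.917
v -4.24 3.553 -1.807
v -3.944 2.979 -2.012
v -3.46 2.767 -2.437
v -3.015 3.017 -2.881
v -1.857 -2.182 2.089
v -1.625 -1.583 2.599
v -0.814 -1.844 1.218
v -0.583 -1.245 1.728
v -0.557 -3.555 3.112
v -0.326 -2.956 3.622
v 0.485 -3.217 2.241
v 0.717 -2.618 2.751
v 1.923 -3.832 -1.505
v 2.96 -4.1 -0.238
v 3.035 -2.152 -2.061
v 4.073 -2.42 -0.793
v 3.127 -5.04 -2.747
v 4.165 -5.308 -1.479
v 4.24 -3.36 -3.302
v 5.277 -3.628 -2.035
f 2 1 4
f 2 4 3
f 4 1 5
f 4 5 3
f 5 1 6
f 5 6 3
f 6 1 7
f 6 7 3
f 7 1 8
f 7 8 3
f 8 1 9
f 8 9 3
f 9 1 10
f 9 10 3
f 10 1 11
f 10 11 3
f 11 1 12
f 11 12 3
f 12 1 13
f 12 13 3
f 13 1 14
f 13 14 3
f 14 1 15
f 14 15 3
f 15 1 16
f 15 16 3
f 16 1 17
f 16 17 3
f 17 1 2
f 17 2 3
f 18 29 23
f 18 23 19
f 18 19 25
f 18 25 28
f 18 28 29
f 19 23 27
f 23 29 22
f 29 28 20
f 28 25 24
f 25 19 26
f 21 27 22
f 21 22 20
f 21 20 24
f 21 24 26
f 21 26 27
f 22 27 23
f 20 22 29
f 24 20 28
f 26 24 25
f 27 26 19
f 31 30 33
f 31 33 32
f 33 30 34
f 33 34 32
f 34 30 35
f 34 35 32
f 35 30 36
f 35 36 32
f 36 30 37
f 36 37 32
f 37 30 38
f 37 38 32
f 38 30 39
f 38 39 32
f 39 30 40
f 39 40 32
f 40 30 31
f 40 31 32
f 42 44 41
f 45 42 41
f 41 44 43
f 43 45 41
f 42 48 44
f 46 42 45
f 46 48 42
f 44 48 43
f 47 45 43
f 43 48 47
f 47 46 45
f 48 46 47
f 50 52 49
f 53 50 49
f 49 52 51
f 51 53 49
f 50 56 52
f 54 50 53
f 54 56 50
f 52 56 51
f 55 53 51
f 51 56 55
f 55 54 53
f 56 54 55



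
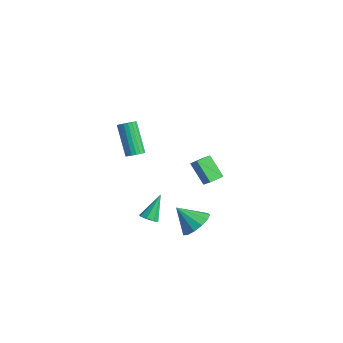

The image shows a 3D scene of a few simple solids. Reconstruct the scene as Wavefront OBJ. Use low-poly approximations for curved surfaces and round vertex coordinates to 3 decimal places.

v -0.067 1.823 -2.829
v -1.175 1.568 -1.606
v -0.203 2.76 -2.757
v -1.311 2.506 -1.534
v 0.631 1.874 -2.186
v -0.477 1.62 -0.963
v 0.495 2.812 -2.114
v -0.613 2.557 -0.891
v 2.06 -3.694 3.103
v 2.485 -3.858 3.411
v 1.265 -3.73 5.165
v 0.84 -3.566 4.857
v 2.509 -3.614 3.41
v 1.289 -3.487 5.164
v 2.445 -3.386 3.348
v 1.225 -3.259 5.102
v 2.304 -3.219 3.238
v 1.084 -3.092 4.992
v 2.114 -3.147 3.101
v 0.894 -3.019 4.855
v 1.914 -3.182 2.965
v 0.694 -3.054 4.718
v 1.743 -3.319 2.855
v 0.523 -3.191 4.609
v 1.635 -3.53 2.795
v 0.415 -3.402 4.549
v 1.611 -3.773 2.796
v 0.391 -3.646 4.55
v 1.675 -4.001 2.858
v 0.455 -3.874 4.612
v 1.816 -4.168 2.968
v 0.596 -4.041 4.722
v 2.006 -4.241 3.105
v 0.786 -4.113 4.859
v 2.206 -4.206 3.242
v 0.986 -4.078 4.995
v 2.377 -4.069 3.351
v 1.157 -3.941 5.105
v 2.227 -2.999 -2.434
v 2.673 -2.648 -2.554
v 1.833 -2.021 -1.026
v 2.297 -2.517 -2.75
v 1.88 -2.669 -2.761
v 1.667 -3.014 -2.581
v 1.782 -3.351 -2.315
v 2.158 -3.481 -2.119
v 2.575 -3.329 -2.108
v 2.788 -2.984 -2.288
v 2.929 -0.345 -3.477
v 3.451 -1.218 -3.692
v 2.051 -1.155 -2.323
v 3.753 -0.945 -3.271
v 3.793 -0.482 -2.915
v 3.559 0.025 -2.737
v 3.125 0.415 -2.794
v 2.628 0.563 -3.068
v 2.227 0.423 -3.471
v 2.049 0.039 -3.877
v 2.15 -0.467 -4.155
v 2.498 -0.934 -4.218
v 2.983 -1.214 -4.045
f 2 4 1
f 5 2 1
f 1 4 3
f 3 5 1
f 2 8 4
f 6 2 5
f 6 8 2
f 4 8 3
f 7 5 3
f 3 8 7
f 7 6 5
f 8 6 7
f 10 9 13
f 10 13 11
f 11 13 14
f 11 14 12
f 13 9 15
f 13 15 14
f 14 15 16
f 14 16 12
f 15 9 17
f 15 17 16
f 16 17 18
f 16 18 12
f 17 9 19
f 17 19 18
f 18 19 20
f 18 20 12
f 19 9 21
f 19 21 20
f 20 21 22
f 20 22 12
f 21 9 23
f 21 23 22
f 22 23 24
f 22 24 12
f 23 9 25
f 23 25 24
f 24 25 26
f 24 26 12
f 25 9 27
f 25 27 26
f 26 27 28
f 26 28 12
f 27 9 29
f 27 29 28
f 28 29 30
f 28 30 12
f 29 9 31
f 29 31 30
f 30 31 32
f 30 32 12
f 31 9 33
f 31 33 32
f 32 33 34
f 32 34 12
f 33 9 35
f 33 35 34
f 34 35 36
f 34 36 12
f 35 9 37
f 35 37 36
f 36 37 38
f 36 38 12
f 37 9 10
f 37 10 38
f 38 10 11
f 38 11 12
f 40 39 42
f 40 42 41
f 42 39 43
f 42 43 41
f 43 39 44
f 43 44 41
f 44 39 45
f 44 45 41
f 45 39 46
f 45 46 41
f 46 39 47
f 46 47 41
f 47 39 48
f 47 48 41
f 48 39 40
f 48 40 41
f 50 49 52
f 50 52 51
f 52 49 53
f 52 53 51
f 53 49 54
f 53 54 51
f 54 49 55
f 54 55 51
f 55 49 56
f 55 56 51
f 56 49 57
f 56 57 51
f 57 49 58
f 57 58 51
f 58 49 59
f 58 59 51
f 59 49 60
f 59 60 51
f 60 49 61
f 60 61 51
f 61 49 50
f 61 50 51



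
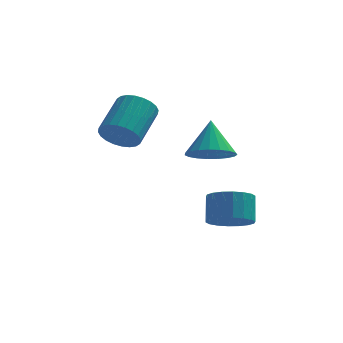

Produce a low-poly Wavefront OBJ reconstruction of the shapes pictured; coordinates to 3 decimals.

v 3.097 -2.931 0.268
v 3.993 -2.488 0.02
v 3.023 -1.949 1.752
v 3.709 -2.227 -0.167
v 3.32 -2.087 -0.279
v 2.892 -2.093 -0.296
v 2.499 -2.245 -0.215
v 2.21 -2.514 -0.051
v 2.074 -2.856 0.169
v 2.115 -3.211 0.405
v 2.325 -3.517 0.618
v 2.669 -3.722 0.771
v 3.087 -3.79 0.836
v 3.506 -3.709 0.804
v 3.855 -3.494 0.679
v 4.072 -3.182 0.482
v 4.121 -2.826 0.249
v 3.814 -1.682 -3.914
v 4.373 -2.341 -3.411
v 4.325 -1.537 -2.303
v 3.766 -0.878 -2.806
v 4.677 -2.072 -3.593
v 4.629 -1.267 -2.485
v 4.81 -1.726 -3.839
v 4.762 -0.921 -2.731
v 4.746 -1.371 -4.1
v 4.698 -0.566 -2.992
v 4.497 -1.077 -4.323
v 4.449 -0.273 -3.216
v 4.113 -0.904 -4.466
v 4.065 -0.099 -3.358
v 3.67 -0.885 -4.499
v 3.621 -0.08 -3.392
v 3.255 -1.023 -4.417
v 3.207 -0.219 -3.309
v 2.951 -1.293 -4.235
v 2.903 -0.488 -3.127
v 2.818 -1.639 -3.989
v 2.77 -0.834 -2.881
v 2.882 -1.994 -3.728
v 2.834 -1.189 -2.62
v 3.131 -2.287 -3.504
v 3.083 -1.483 -2.397
v 3.515 -2.461 -3.362
v 3.467 -1.656 -2.254
v 3.959 -2.48 -3.328
v 3.91 -1.675 -2.221
v -0.75 -0.694 0.339
v -0.383 -0.295 -0.417
v 0.178 1.313 0.706
v -0.19 0.914 1.461
v -0.723 -0.169 -0.428
v -0.162 1.44 0.695
v -1.067 -0.122 -0.323
v -0.506 1.486 0.8
v -1.363 -0.163 -0.117
v -0.802 1.446 1.006
v -1.566 -0.284 0.159
v -1.005 1.324 1.281
v -1.644 -0.468 0.462
v -1.083 1.14 1.584
v -1.587 -0.687 0.746
v -1.026 0.922 1.868
v -1.402 -0.906 0.968
v -0.841 0.702 2.09
v -1.118 -1.093 1.094
v -0.557 0.515 2.217
v -0.778 -1.22 1.105
v -0.217 0.389 2.228
v -0.434 -1.266 1
v 0.127 0.342 2.123
v -0.138 -1.226 0.794
v 0.423 0.383 1.917
v 0.065 -1.104 0.519
v 0.626 0.504 1.641
v 0.143 -0.92 0.216
v 0.704 0.688 1.338
v 0.086 -0.702 -0.068
v 0.647 0.907 1.054
v -0.099 -0.482 -0.29
v 0.462 1.126 0.832
f 2 1 4
f 2 4 3
f 4 1 5
f 4 5 3
f 5 1 6
f 5 6 3
f 6 1 7
f 6 7 3
f 7 1 8
f 7 8 3
f 8 1 9
f 8 9 3
f 9 1 10
f 9 10 3
f 10 1 11
f 10 11 3
f 11 1 12
f 11 12 3
f 12 1 13
f 12 13 3
f 13 1 14
f 13 14 3
f 14 1 15
f 14 15 3
f 15 1 16
f 15 16 3
f 16 1 17
f 16 17 3
f 17 1 2
f 17 2 3
f 19 18 22
f 19 22 20
f 20 22 23
f 20 23 21
f 22 18 24
f 22 24 23
f 23 24 25
f 23 25 21
f 24 18 26
f 24 26 25
f 25 26 27
f 25 27 21
f 26 18 28
f 26 28 27
f 27 28 29
f 27 29 21
f 28 18 30
f 28 30 29
f 29 30 31
f 29 31 21
f 30 18 32
f 30 32 31
f 31 32 33
f 31 33 21
f 32 18 34
f 32 34 33
f 33 34 35
f 33 35 21
f 34 18 36
f 34 36 35
f 35 36 37
f 35 37 21
f 36 18 38
f 36 38 37
f 37 38 39
f 37 39 21
f 38 18 40
f 38 40 39
f 39 40 41
f 39 41 21
f 40 18 42
f 40 42 41
f 41 42 43
f 41 43 21
f 42 18 44
f 42 44 43
f 43 44 45
f 43 45 21
f 44 18 46
f 44 46 45
f 45 46 47
f 45 47 21
f 46 18 19
f 46 19 47
f 47 19 20
f 47 20 21
f 49 48 52
f 49 52 50
f 50 52 53
f 50 53 51
f 52 48 54
f 52 54 53
f 53 54 55
f 53 55 51
f 54 48 56
f 54 56 55
f 55 56 57
f 55 57 51
f 56 48 58
f 56 58 57
f 57 58 59
f 57 59 51
f 58 48 60
f 58 60 59
f 59 60 61
f 59 61 51
f 60 48 62
f 60 62 61
f 61 62 63
f 61 63 51
f 62 48 64
f 62 64 63
f 63 64 65
f 63 65 51
f 64 48 66
f 64 66 65
f 65 66 67
f 65 67 51
f 66 48 68
f 66 68 67
f 67 68 69
f 67 69 51
f 68 48 70
f 68 70 69
f 69 70 71
f 69 71 51
f 70 48 72
f 70 72 71
f 71 72 73
f 71 73 51
f 72 48 74
f 72 74 73
f 73 74 75
f 73 75 51
f 74 48 76
f 74 76 75
f 75 76 77
f 75 77 51
f 76 48 78
f 76 78 77
f 77 78 79
f 77 79 51
f 78 48 80
f 78 80 79
f 79 80 81
f 79 81 51
f 80 48 49
f 80 49 81
f 81 49 50
f 81 50 51



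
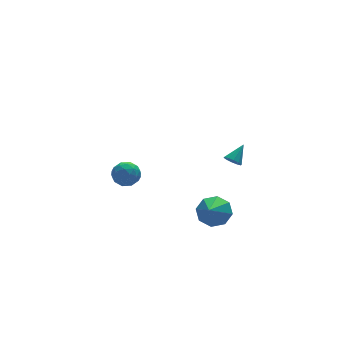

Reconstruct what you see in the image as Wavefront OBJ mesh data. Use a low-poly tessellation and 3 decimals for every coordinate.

v -3.707 4.491 -3.396
v -3.107 4.105 -3.899
v -4.633 3.475 -3.721
v -4.033 3.089 -4.224
v -3.935 3.098 -3.356
v -3.363 3.726 -3.156
v -4.377 3.854 -4.464
v -3.805 4.482 -4.264
v -3.521 3.711 -4.559
v -3.248 3.244 -3.875
v -4.492 4.336 -3.745
v -4.219 3.869 -3.061
v -3.326 4.387 -3.619
v -4.414 3.193 -4.001
v -4.357 3.198 -3.491
v -4.004 2.971 -3.787
v -3.476 4.164 -3.182
v -3.124 3.937 -3.478
v -3.61 3.345 -3.159
v -4.616 3.643 -4.142
v -4.264 3.416 -4.438
v -3.736 4.609 -3.833
v -3.383 4.382 -4.129
v -4.13 4.235 -4.461
v -3.217 3.929 -4.303
v -3.761 3.332 -4.493
v -3.963 3.782 -4.635
v -3.627 4.151 -4.517
v -3.056 3.654 -3.9
v -3.6 3.057 -4.091
v -3.543 3.062 -3.581
v -3.207 3.431 -3.463
v -3.3 3.423 -4.288
v -4.14 4.523 -3.529
v -4.684 3.926 -3.72
v -4.533 4.149 -4.157
v -4.197 4.518 -4.039
v -3.979 4.248 -3.127
v -4.523 3.651 -3.317
v -4.113 3.429 -3.103
v -3.777 3.798 -2.985
v -4.44 4.157 -3.332
v -1.468 -2.335 -3.443
v -0.642 -2.423 -2.922
v -2.312 -3.485 -2.297
v -1.076 -1.862 -2.679
v -1.74 -1.578 -2.884
v -2.244 -1.737 -3.416
v -2.293 -2.247 -3.964
v -1.859 -2.809 -4.207
v -1.196 -3.093 -4.002
v -0.691 -2.933 -3.47
v -1.127 -3.705 1.273
v -0.748 -3.888 0.968
v -0.313 -3.275 2.027
v -0.817 -3.59 0.872
v -1.005 -3.335 0.929
v -1.239 -3.222 1.118
v -1.431 -3.293 1.366
v -1.506 -3.522 1.578
v -1.437 -3.821 1.674
v -1.25 -4.076 1.617
v -1.015 -4.189 1.429
v -0.824 -4.117 1.181
f 1 38 17
f 38 12 41
f 17 41 6
f 38 41 17
f 1 17 13
f 17 6 18
f 13 18 2
f 17 18 13
f 1 13 22
f 13 2 23
f 22 23 8
f 13 23 22
f 1 22 34
f 22 8 37
f 34 37 11
f 22 37 34
f 1 34 38
f 34 11 42
f 38 42 12
f 34 42 38
f 2 18 29
f 18 6 32
f 29 32 10
f 18 32 29
f 6 41 19
f 41 12 40
f 19 40 5
f 41 40 19
f 12 42 39
f 42 11 35
f 39 35 3
f 42 35 39
f 11 37 36
f 37 8 24
f 36 24 7
f 37 24 36
f 8 23 28
f 23 2 25
f 28 25 9
f 23 25 28
f 4 30 16
f 30 10 31
f 16 31 5
f 30 31 16
f 4 16 14
f 16 5 15
f 14 15 3
f 16 15 14
f 4 14 21
f 14 3 20
f 21 20 7
f 14 20 21
f 4 21 26
f 21 7 27
f 26 27 9
f 21 27 26
f 4 26 30
f 26 9 33
f 30 33 10
f 26 33 30
f 5 31 19
f 31 10 32
f 19 32 6
f 31 32 19
f 3 15 39
f 15 5 40
f 39 40 12
f 15 40 39
f 7 20 36
f 20 3 35
f 36 35 11
f 20 35 36
f 9 27 28
f 27 7 24
f 28 24 8
f 27 24 28
f 10 33 29
f 33 9 25
f 29 25 2
f 33 25 29
f 44 43 46
f 44 46 45
f 46 43 47
f 46 47 45
f 47 43 48
f 47 48 45
f 48 43 49
f 48 49 45
f 49 43 50
f 49 50 45
f 50 43 51
f 50 51 45
f 51 43 52
f 51 52 45
f 52 43 44
f 52 44 45
f 54 53 56
f 54 56 55
f 56 53 57
f 56 57 55
f 57 53 58
f 57 58 55
f 58 53 59
f 58 59 55
f 59 53 60
f 59 60 55
f 60 53 61
f 60 61 55
f 61 53 62
f 61 62 55
f 62 53 63
f 62 63 55
f 63 53 64
f 63 64 55
f 64 53 54
f 64 54 55

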